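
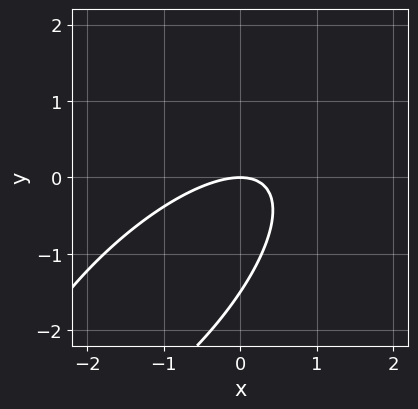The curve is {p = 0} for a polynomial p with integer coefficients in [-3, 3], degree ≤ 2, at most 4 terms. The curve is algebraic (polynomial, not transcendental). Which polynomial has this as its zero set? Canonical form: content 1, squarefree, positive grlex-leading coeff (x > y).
2*x^2 - 3*x*y + 2*y^2 + 3*y

The degree is 2 — no degree-1 curve has this shape.
Checking where it meets the axes: it crosses the y-axis at the gridline y = 0; it meets the x-axis at x = 0 (among the integer gridlines).
Fitting integer coefficients to these (and the overall shape) gives p.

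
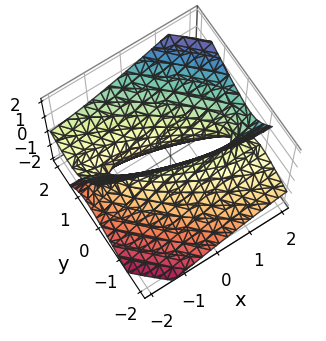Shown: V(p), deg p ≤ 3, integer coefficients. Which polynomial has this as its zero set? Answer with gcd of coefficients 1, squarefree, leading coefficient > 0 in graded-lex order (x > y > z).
x^2 + 3*x*y + 3*y^2 - 3*y*z - 2*z^2 - 1

First, deg p = 2. A generic line meets the surface in up to 2 points.
Then, from the axis intercepts and sections: the x-axis gridline crossings are at x ∈ {-1, 1}; no z-intercept at any integer in the box.
Finally, these observations pin down the coefficients.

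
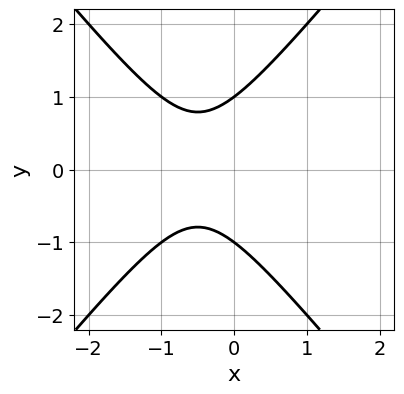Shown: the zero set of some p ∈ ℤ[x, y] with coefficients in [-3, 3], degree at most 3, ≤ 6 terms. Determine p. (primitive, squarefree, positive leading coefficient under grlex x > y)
(a) deg p = 2. A generic line meets the curve in up to 2 points.
(b) Symmetries: the y ↦ −y reflection is a symmetry, so y appears only in even powers.
(c) Checking where it meets the axes: no x-intercept at any integer in the box; among the integer gridlines, it crosses the y-axis at y ∈ {-1, 1}.
(d) Fitting integer coefficients to these (and the overall shape) gives p.

3*x^2 - 2*y^2 + 3*x + 2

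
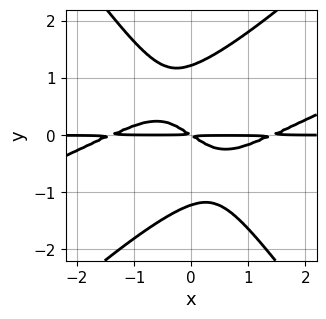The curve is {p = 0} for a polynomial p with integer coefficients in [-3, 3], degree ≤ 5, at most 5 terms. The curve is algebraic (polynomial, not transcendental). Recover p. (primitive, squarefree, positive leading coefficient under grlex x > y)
(a) Degree: a generic line meets the curve in up to 4 points, so deg p = 4.
(b) Checking where it meets the axes: the visible x-axis segment lies entirely on the curve.
(c) Fitting integer coefficients to these (and the overall shape) gives p.

x^3*y - 3*x^2*y^2 + 2*y^4 - 2*x*y - 3*y^2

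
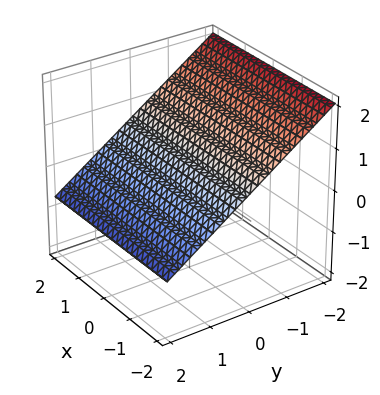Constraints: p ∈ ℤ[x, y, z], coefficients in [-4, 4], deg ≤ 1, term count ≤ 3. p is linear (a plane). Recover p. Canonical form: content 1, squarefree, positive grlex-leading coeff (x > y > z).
The degree is 1 — every cross-section is a straight line — this is a plane.
Checking where it meets the axes: it crosses the y-axis at the gridline y = 1; no x-intercept at any integer in the box.
These observations pin down the coefficients.

2*y + 3*z - 2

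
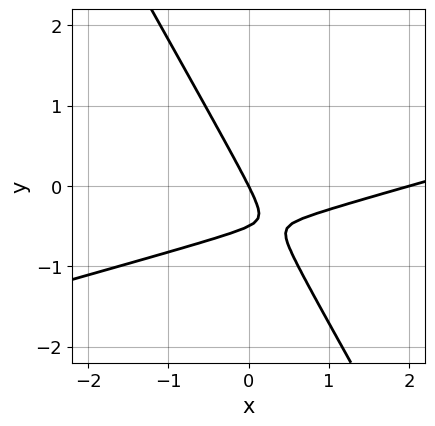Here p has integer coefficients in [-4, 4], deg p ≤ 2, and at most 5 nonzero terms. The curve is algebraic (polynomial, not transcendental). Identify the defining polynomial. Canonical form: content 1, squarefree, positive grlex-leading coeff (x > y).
(a) deg p = 2. The shape is more complex than any degree-1 curve.
(b) From the axis intercepts and sections: the x-axis gridline crossings are at x ∈ {0, 2}; one y-axis crossing is at y = 0.
(c) These observations pin down the coefficients.

x^2 - 3*x*y - 2*y^2 - 2*x - y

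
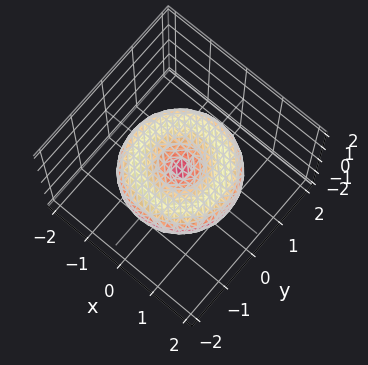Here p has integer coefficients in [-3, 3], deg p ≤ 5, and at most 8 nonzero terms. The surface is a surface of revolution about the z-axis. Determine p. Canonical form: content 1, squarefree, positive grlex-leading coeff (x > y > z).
x^4 + 2*x^2*y^2 + y^4 - 2*x^2 - 2*y^2 + 3*z^2

1. Degree: the shape is more complex than any degree-3 surface, so deg p = 4.
2. Symmetry: every cross-section ⟂ z is a circle, so x, y appear only via x² + y².
3. Against the integer gridlines: a circular section at z = 0 has radius between 1 and 2; it meets the y-axis at y = 0 (among the integer gridlines); it crosses the x-axis at the gridline x = 0.
4. Solving for integer coefficients yields p as stated.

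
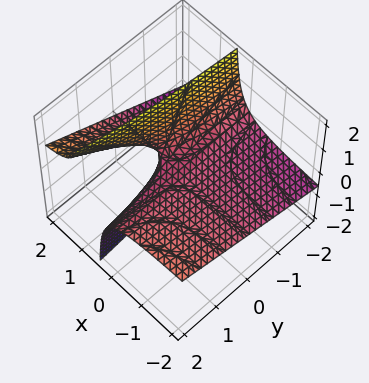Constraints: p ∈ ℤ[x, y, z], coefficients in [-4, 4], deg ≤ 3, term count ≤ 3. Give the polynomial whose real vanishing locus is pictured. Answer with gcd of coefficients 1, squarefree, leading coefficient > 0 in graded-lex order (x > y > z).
(a) Degree: no degree-1 surface has this shape, so deg p = 2.
(b) Reading off the gridlines: every point of the x-axis in the box is on the surface; it crosses the z-axis at the gridline z = 0; every point of the y-axis in the box is on the surface.
(c) Assembling these constraints gives the stated polynomial.

x*y - 3*x*z + 2*z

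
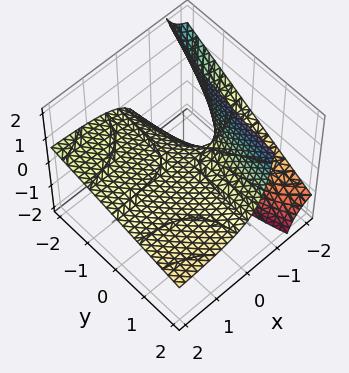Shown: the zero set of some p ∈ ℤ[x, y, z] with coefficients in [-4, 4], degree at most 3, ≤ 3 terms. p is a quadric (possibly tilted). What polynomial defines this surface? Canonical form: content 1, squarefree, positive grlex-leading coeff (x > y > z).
deg p = 2.
From the visible intercepts: every point of the y-axis in the box is on the surface; one z-axis crossing is at z = 0.
Solving for integer coefficients yields p as stated.

x*y + 3*x*z + 3*z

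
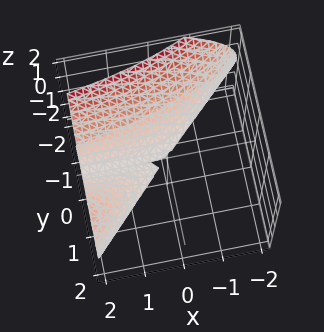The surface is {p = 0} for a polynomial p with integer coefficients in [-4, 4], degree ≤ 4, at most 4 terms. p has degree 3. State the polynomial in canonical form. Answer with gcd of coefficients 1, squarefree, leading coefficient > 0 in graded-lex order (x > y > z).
2*x*y^2 - 2*y^3 - 3*z^2

The degree is 3 — no degree-2 surface has this shape.
Observable constraints: every point of the x-axis in the box is on the surface; it crosses the z-axis at the gridline z = 0; it meets the y-axis at y = 0 (among the integer gridlines).
Putting this together gives p.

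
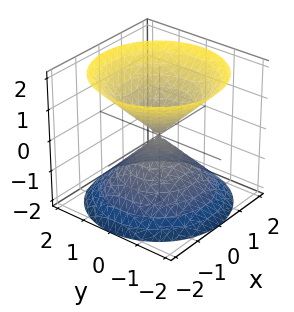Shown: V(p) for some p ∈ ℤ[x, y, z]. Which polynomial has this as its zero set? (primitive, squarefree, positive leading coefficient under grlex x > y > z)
First, there are 2 components. Treating them together as one polynomial.
Next, the degree is 2 — two nappes meeting at a single point; a quadric.
Next, symmetries: the surface is invariant under rotation about z: p = q(x² + y², z); it's symmetric under z → −z, forcing even powers of z.
Then, against the integer gridlines: it crosses the x-axis at the gridline x = 0; a circular section at z = -1 has radius exactly 1; it crosses the z-axis at the gridline z = 0.
Finally, together with the visible shape, these determine p as stated.

x^2 + y^2 - z^2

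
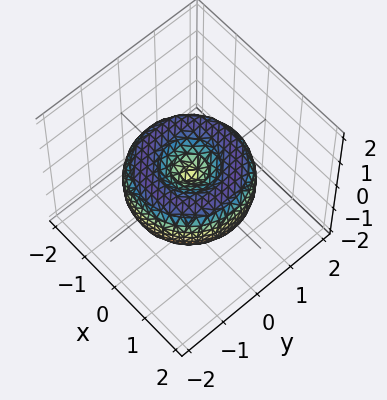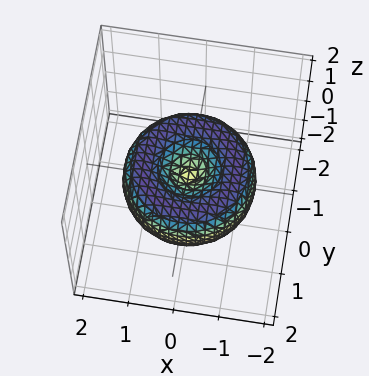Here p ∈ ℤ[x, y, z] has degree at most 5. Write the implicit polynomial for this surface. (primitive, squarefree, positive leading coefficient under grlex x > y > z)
x^4 + 2*x^2*y^2 + y^4 - 2*x^2 - 2*y^2 + 2*z^2

deg p = 4.
By symmetry, the z-axis is an axis of rotation, so x and y enter only as x² + y².
Observable constraints: it meets the x-axis at x = 0 (among the integer gridlines); it meets the y-axis at y = 0 (among the integer gridlines); a circular section at z = 0 has radius between 1 and 2; it crosses the z-axis at the gridline z = 0.
Solving for integer coefficients yields p as stated.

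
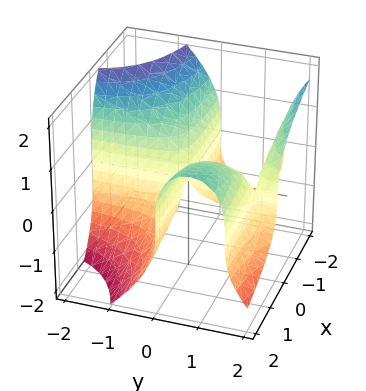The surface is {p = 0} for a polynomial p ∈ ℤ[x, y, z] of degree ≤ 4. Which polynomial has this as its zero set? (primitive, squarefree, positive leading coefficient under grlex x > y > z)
2*x*y^2 + z^3 - 3*x*y

(a) The degree is 3 — a generic line meets the surface in up to 3 points.
(b) Checking where it meets the axes: one z-axis crossing is at z = 0; the visible x-axis segment lies entirely on the surface; the visible y-axis segment lies entirely on the surface.
(c) Matching integer coefficients to the picture gives p.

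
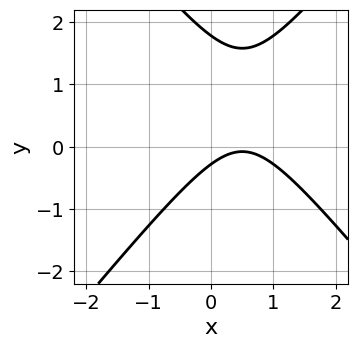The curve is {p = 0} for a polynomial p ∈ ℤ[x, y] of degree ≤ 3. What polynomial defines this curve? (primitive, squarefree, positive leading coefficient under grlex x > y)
3*x^2 - 2*y^2 - 3*x + 3*y + 1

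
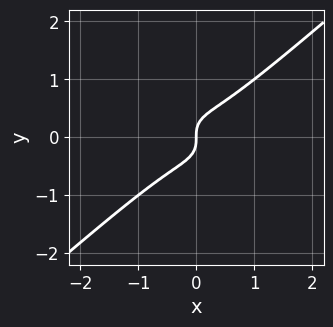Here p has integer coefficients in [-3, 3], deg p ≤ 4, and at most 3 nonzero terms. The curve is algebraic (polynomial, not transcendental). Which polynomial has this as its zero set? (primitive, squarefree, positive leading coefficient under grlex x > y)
2*x^3 - 3*y^3 + x

(a) Degree: a generic line meets the curve in up to 3 points, so deg p = 3.
(b) Against the integer gridlines: it crosses the x-axis at the gridline x = 0; it meets the y-axis at y = 0 (among the integer gridlines).
(c) These observations pin down the coefficients.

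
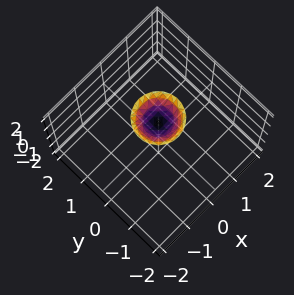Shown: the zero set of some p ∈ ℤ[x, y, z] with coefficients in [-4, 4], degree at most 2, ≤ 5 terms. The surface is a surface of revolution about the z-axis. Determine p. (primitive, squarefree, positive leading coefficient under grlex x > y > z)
2*x^2 + 2*y^2 - 2*z + 3

1. Degree: the shape is more complex than any degree-1 surface, so deg p = 2.
2. Symmetries: the surface is invariant under rotation about z: p = q(x² + y², z).
3. Reading off the gridlines: the surface avoids every integer x-axis point in the box; a circular section at z = 2 has radius between 0 and 1; it misses every integer gridline on the y-axis.
4. Together with the visible shape, these determine p as stated.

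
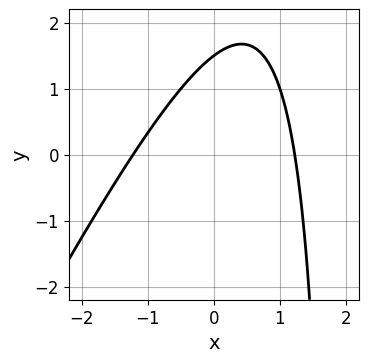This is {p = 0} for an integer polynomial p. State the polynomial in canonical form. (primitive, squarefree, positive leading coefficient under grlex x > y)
(a) Degree: a generic line meets the curve in up to 2 points, so deg p = 2.
(b) The integer polynomial consistent with all of this is the stated p.

2*x^2 - x*y + 2*y - 3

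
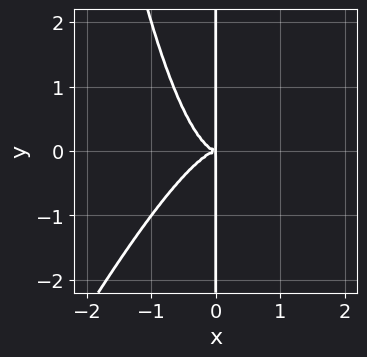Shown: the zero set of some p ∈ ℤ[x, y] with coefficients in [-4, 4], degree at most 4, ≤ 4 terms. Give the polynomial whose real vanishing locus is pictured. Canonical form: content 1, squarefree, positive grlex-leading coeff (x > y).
2*x^4 - x^3*y + x*y^2

First, the degree is 4 — a generic line meets the curve in up to 4 points.
Then, against the integer gridlines: the visible y-axis segment lies entirely on the curve.
Finally, putting this together gives p.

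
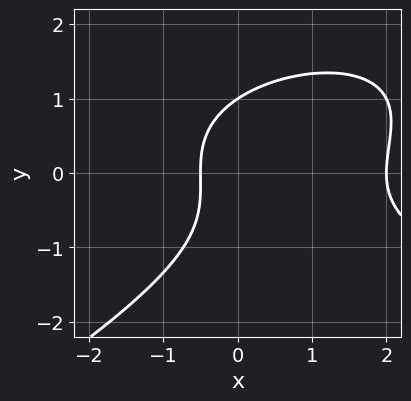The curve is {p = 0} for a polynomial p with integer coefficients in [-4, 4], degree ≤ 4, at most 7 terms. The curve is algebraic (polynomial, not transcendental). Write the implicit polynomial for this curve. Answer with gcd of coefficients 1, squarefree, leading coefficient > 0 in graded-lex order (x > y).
First, degree: the shape is more complex than any degree-2 curve, so deg p = 3.
Next, reading off the gridlines: one y-axis crossing is at y = 1; one x-axis crossing is at x = 2.
Finally, solving for integer coefficients yields p as stated.

x*y^2 - 2*y^3 - 2*x^2 + 3*x + 2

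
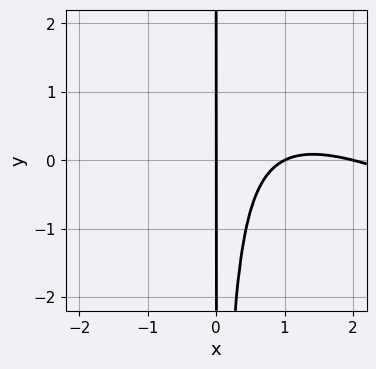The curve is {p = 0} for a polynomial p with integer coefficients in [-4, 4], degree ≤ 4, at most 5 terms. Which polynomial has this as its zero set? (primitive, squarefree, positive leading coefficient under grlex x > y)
x^3 + 2*x^2*y - 3*x^2 + 2*x

(a) Degree: no degree-2 curve has this shape, so deg p = 3.
(b) From the axis intercepts and sections: the x-axis gridline crossings are at x ∈ {0, 1, 2}; every point of the y-axis in the box is on the curve.
(c) Matching integer coefficients to the picture gives p.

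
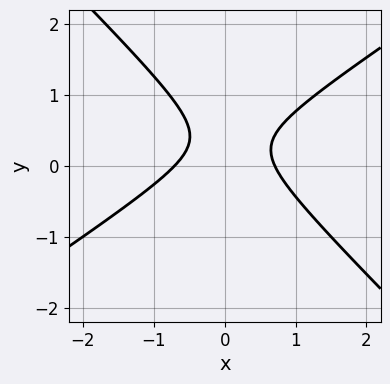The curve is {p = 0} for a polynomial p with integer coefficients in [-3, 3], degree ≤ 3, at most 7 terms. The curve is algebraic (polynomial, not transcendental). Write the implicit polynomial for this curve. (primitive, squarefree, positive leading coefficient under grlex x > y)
2*x^2 - x*y - 3*y^2 + 2*y - 1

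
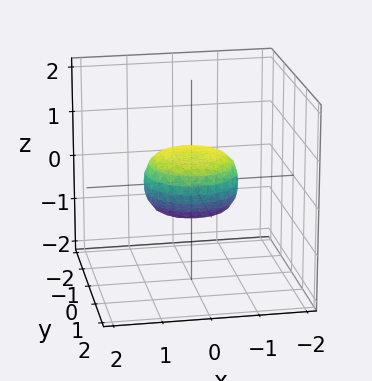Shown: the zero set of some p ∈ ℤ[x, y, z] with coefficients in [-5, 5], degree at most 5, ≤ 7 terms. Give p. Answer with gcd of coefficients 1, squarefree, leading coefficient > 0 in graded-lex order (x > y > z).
1. Degree: no degree-3 surface has this shape, so deg p = 4.
2. Symmetries: rotational symmetry about the z-axis ⇒ p depends on x, y only through x² + y².
3. Observable constraints: a circular section at z = 0 has radius exactly 1; the x-axis gridline crossings are at x ∈ {-1, 1}; the y-axis gridline crossings are at y ∈ {-1, 1}.
4. Fitting integer coefficients to these (and the overall shape) gives p.

2*x^4 + 4*x^2*y^2 + 2*y^4 - x^2 - y^2 + 3*z^2 - 1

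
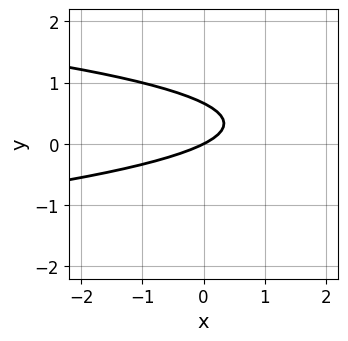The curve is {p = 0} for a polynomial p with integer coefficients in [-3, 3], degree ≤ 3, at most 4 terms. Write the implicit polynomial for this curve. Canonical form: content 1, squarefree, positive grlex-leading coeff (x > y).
Degree: no degree-1 curve has this shape, so deg p = 2.
Observable constraints: one y-axis crossing is at y = 0; it crosses the x-axis at the gridline x = 0.
The integer polynomial consistent with all of this is the stated p.

3*y^2 + x - 2*y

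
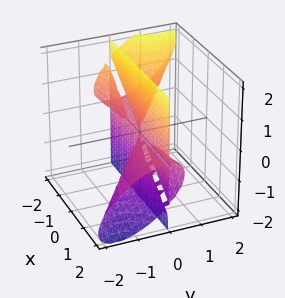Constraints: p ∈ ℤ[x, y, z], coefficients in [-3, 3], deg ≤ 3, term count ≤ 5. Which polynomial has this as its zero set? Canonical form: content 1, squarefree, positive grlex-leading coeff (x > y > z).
2*x*y*z + 2*y^3 - 3*y^2*z + 3*y*z^2

The picture has 2 separate pieces. Treating them together as one polynomial.
Degree: no degree-2 surface has this shape, so deg p = 3.
From the axis intercepts and sections: every point of the z-axis in the box is on the surface; every point of the x-axis in the box is on the surface.
Assembling these constraints gives the stated polynomial.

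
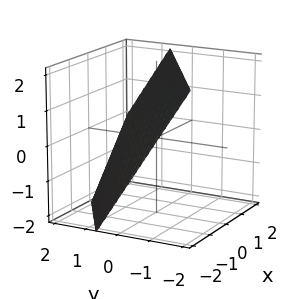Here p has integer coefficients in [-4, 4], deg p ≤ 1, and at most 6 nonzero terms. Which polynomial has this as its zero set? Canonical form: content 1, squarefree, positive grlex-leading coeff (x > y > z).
deg p = 1. The surface is flat (a plane).
From the axis intercepts and sections: it meets the z-axis at z = 1 (among the integer gridlines); one x-axis crossing is at x = -1.
The integer polynomial consistent with all of this is the stated p.

2*x - 3*y - 2*z + 2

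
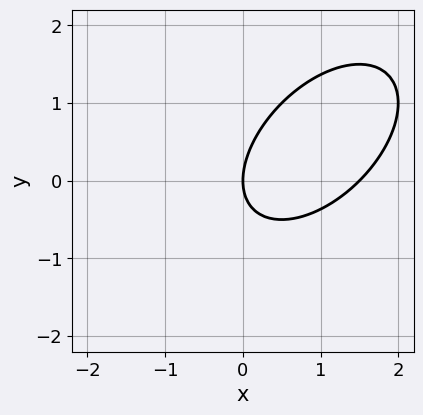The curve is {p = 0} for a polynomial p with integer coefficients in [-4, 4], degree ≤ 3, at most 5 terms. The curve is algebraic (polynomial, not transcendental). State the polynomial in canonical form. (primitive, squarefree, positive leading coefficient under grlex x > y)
Degree: the shape is more complex than any degree-1 curve, so deg p = 2.
Reading off the gridlines: one x-axis crossing is at x = 0; it crosses the y-axis at the gridline y = 0.
Assembling these constraints gives the stated polynomial.

2*x^2 - 2*x*y + 2*y^2 - 3*x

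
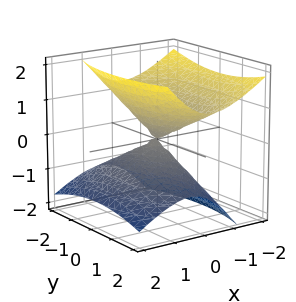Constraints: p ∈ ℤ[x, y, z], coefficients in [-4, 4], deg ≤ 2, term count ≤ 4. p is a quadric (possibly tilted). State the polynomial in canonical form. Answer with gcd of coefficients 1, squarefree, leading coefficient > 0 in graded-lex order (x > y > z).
I count 2 distinct pieces.
Degree: a generic line meets the surface in up to 2 points, so deg p = 2.
Checking where it meets the axes: one z-axis crossing is at z = 0; it meets the x-axis at x = 0 (among the integer gridlines); it crosses the y-axis at the gridline y = 0.
The integer polynomial consistent with all of this is the stated p.

3*x^2 + 2*x*z + y^2 - 3*z^2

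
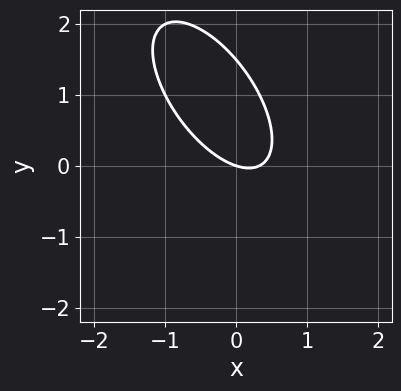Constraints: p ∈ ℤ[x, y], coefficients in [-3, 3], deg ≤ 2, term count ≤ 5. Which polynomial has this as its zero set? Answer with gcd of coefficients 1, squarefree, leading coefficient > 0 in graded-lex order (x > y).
3*x^2 + 3*x*y + 2*y^2 - x - 3*y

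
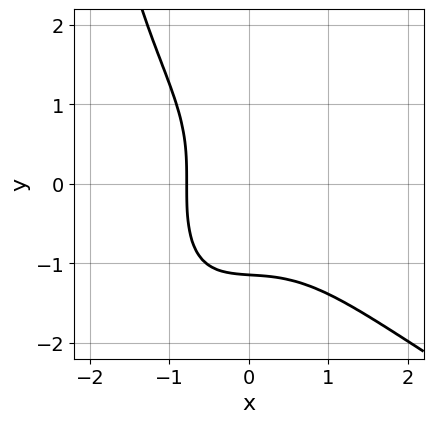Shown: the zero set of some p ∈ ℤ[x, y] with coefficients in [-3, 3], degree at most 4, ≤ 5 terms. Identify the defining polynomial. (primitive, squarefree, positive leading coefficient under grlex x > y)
First, the degree is 4 — no degree-3 curve has this shape.
Finally, solving for integer coefficients yields p as stated.

x*y^3 + 3*x^3 + 2*y^3 + 2*x + 3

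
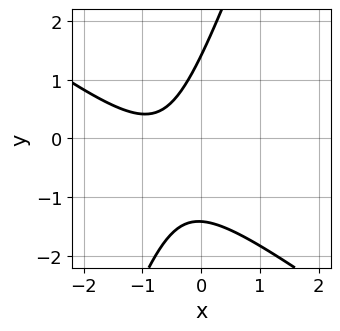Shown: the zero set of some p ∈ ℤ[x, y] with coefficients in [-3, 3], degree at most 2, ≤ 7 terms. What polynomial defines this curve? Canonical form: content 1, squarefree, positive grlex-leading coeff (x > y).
2*x^2 + 2*x*y - y^2 + 3*x + 2

First, deg p = 2.
Then, against the integer gridlines: no x-intercept at any integer in the box.
Finally, the integer polynomial consistent with all of this is the stated p.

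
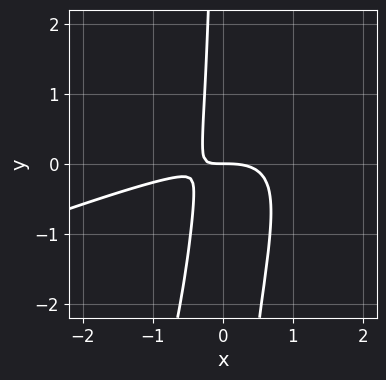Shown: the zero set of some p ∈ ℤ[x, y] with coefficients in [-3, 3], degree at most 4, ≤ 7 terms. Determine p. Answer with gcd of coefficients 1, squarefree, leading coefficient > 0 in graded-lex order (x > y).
x^3 - 3*x^2*y + x*y^2 + 2*x*y + y

deg p = 3. A generic line meets the curve in up to 3 points.
Against the integer gridlines: one x-axis crossing is at x = 0; it meets the y-axis at y = 0 (among the integer gridlines).
Putting this together gives p.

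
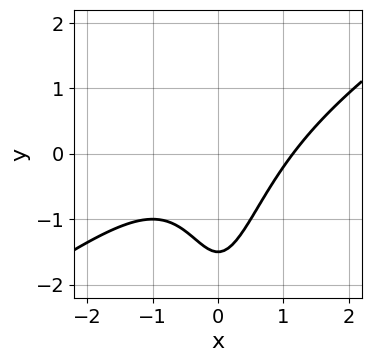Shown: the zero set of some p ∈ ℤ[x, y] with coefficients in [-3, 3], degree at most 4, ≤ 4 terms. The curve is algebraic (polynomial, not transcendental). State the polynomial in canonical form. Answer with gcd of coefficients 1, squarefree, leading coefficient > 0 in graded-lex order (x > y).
(a) Degree: the shape is more complex than any degree-2 curve, so deg p = 3.
(b) Putting this together gives p.

2*x^3 - 3*x^2*y - 2*y - 3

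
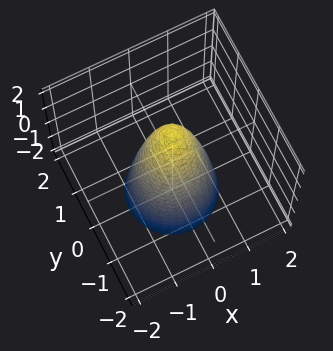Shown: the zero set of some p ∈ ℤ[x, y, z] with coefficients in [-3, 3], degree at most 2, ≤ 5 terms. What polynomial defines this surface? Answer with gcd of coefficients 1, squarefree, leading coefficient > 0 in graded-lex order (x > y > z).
3*x^2 + 3*y^2 + z - 2

(a) deg p = 2. The shape is more complex than any degree-1 surface.
(b) Symmetries: the surface is invariant under rotation about z: p = q(x² + y², z).
(c) Against the integer gridlines: a circular section at z = -1 has radius exactly 1; it crosses the z-axis at the gridline z = 2.
(d) These observations pin down the coefficients.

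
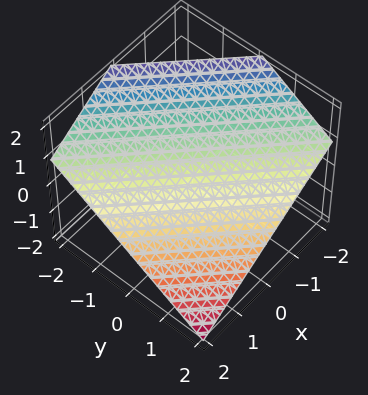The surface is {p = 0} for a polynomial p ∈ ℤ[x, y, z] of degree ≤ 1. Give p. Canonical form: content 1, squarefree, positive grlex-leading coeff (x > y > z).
2*x + 2*y + 3*z - 2

(a) The degree is 1 — the surface is flat (a plane).
(b) Observable constraints: it meets the y-axis at y = 1 (among the integer gridlines); it meets the x-axis at x = 1 (among the integer gridlines).
(c) Together with the visible shape, these determine p as stated.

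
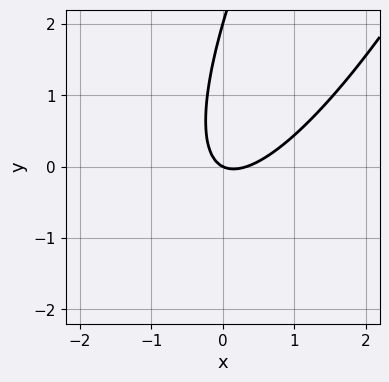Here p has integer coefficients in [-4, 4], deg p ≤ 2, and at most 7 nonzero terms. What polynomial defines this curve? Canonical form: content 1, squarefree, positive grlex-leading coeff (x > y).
3*x^2 - 3*x*y + y^2 - x - 2*y

First, deg p = 2. No degree-1 curve has this shape.
Then, checking where it meets the axes: it crosses the x-axis at the gridline x = 0; the y-axis gridline crossings are at y ∈ {0, 2}.
Finally, putting this together gives p.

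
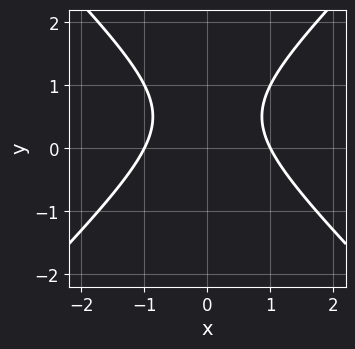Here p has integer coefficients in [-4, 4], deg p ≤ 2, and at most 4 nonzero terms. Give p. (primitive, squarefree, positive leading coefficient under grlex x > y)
1. Degree: the shape is more complex than any degree-1 curve, so deg p = 2.
2. Symmetries: mirror symmetry x ↦ −x ⇒ only even powers of x.
3. Checking where it meets the axes: it misses every integer gridline on the y-axis; the x-axis gridline crossings are at x ∈ {-1, 1}.
4. Putting this together gives p.

x^2 - y^2 + y - 1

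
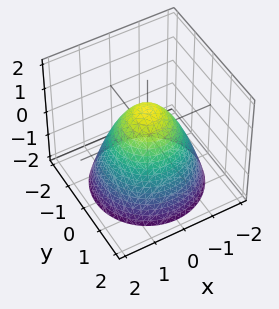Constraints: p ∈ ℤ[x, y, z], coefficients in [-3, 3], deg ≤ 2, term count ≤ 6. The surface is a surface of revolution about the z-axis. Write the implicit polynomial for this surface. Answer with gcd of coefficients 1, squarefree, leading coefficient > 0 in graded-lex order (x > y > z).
(a) Degree: no degree-1 surface has this shape, so deg p = 2.
(b) Symmetries: rotational symmetry about the z-axis ⇒ p depends on x, y only through x² + y².
(c) Checking where it meets the axes: one z-axis crossing is at z = 1; a circular section at z = -2 has radius between 1 and 2; among the integer gridlines, it crosses the y-axis at y ∈ {-1, 1}; the x-axis gridline crossings are at x ∈ {-1, 1}.
(d) Together with the visible shape, these determine p as stated.

x^2 + y^2 + z - 1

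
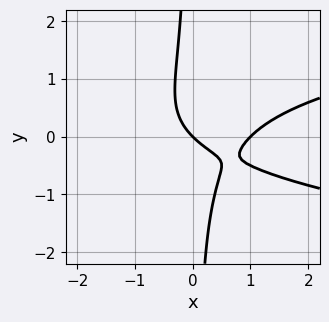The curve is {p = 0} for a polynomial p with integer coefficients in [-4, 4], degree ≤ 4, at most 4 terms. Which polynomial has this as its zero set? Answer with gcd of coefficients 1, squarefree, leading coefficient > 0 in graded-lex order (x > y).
1. The degree is 3 — a generic line meets the curve in up to 3 points.
2. Checking where it meets the axes: among the integer gridlines, it crosses the x-axis at x ∈ {0, 1}; it crosses the y-axis at the gridline y = 0.
3. Assembling these constraints gives the stated polynomial.

2*x*y^2 - x^2 + x + y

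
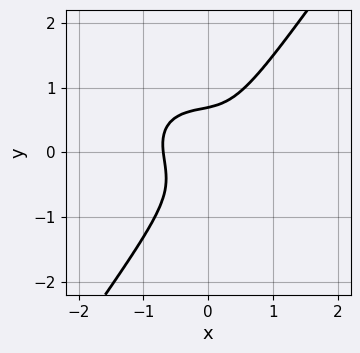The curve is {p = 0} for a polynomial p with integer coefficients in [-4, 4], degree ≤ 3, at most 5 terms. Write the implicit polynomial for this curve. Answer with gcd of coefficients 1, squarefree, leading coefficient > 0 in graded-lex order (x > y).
3*x^3 + x^2*y + 2*x*y^2 - 3*y^3 + 1

The degree is 3 — the shape is more complex than any degree-2 curve.
Matching integer coefficients to the picture gives p.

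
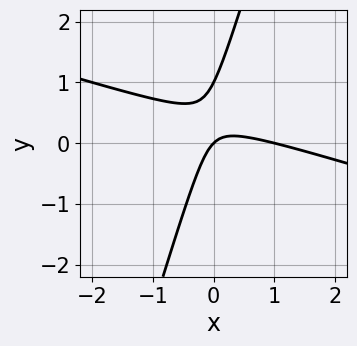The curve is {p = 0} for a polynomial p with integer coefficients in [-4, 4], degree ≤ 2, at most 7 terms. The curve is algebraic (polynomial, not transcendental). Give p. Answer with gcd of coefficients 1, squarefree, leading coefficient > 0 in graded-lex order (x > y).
1. The degree is 2 — a generic line meets the curve in up to 2 points.
2. From the axis intercepts and sections: the y-axis gridline crossings are at y ∈ {0, 1}; the x-axis gridline crossings are at x ∈ {0, 1}.
3. These observations pin down the coefficients.

x^2 + 3*x*y - y^2 - x + y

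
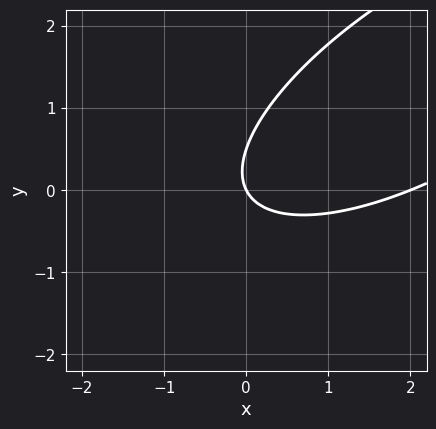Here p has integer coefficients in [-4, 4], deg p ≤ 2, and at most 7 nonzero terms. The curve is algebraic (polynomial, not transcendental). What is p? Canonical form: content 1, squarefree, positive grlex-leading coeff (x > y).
x^2 - 2*x*y + 2*y^2 - 2*x - y

First, deg p = 2.
Then, checking where it meets the axes: one y-axis crossing is at y = 0; the x-axis gridline crossings are at x ∈ {0, 2}.
Finally, the integer polynomial consistent with all of this is the stated p.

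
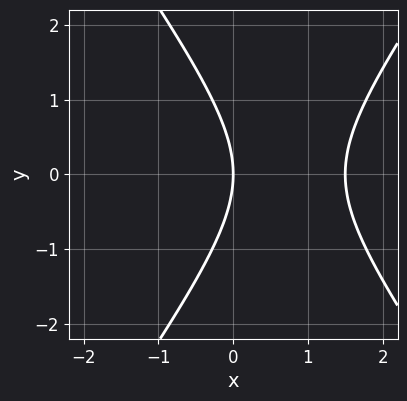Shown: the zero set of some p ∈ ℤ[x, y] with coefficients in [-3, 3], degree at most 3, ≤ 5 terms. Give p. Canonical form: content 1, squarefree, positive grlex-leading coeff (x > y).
2*x^2 - y^2 - 3*x

(a) Degree: the shape is more complex than any degree-1 curve, so deg p = 2.
(b) Symmetries: mirror symmetry y ↦ −y ⇒ only even powers of y.
(c) Observable constraints: it meets the x-axis at x = 0 (among the integer gridlines); it meets the y-axis at y = 0 (among the integer gridlines).
(d) Putting this together gives p.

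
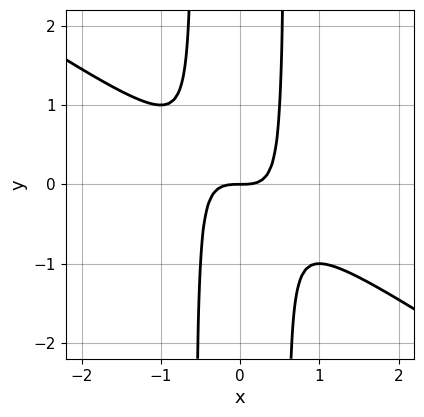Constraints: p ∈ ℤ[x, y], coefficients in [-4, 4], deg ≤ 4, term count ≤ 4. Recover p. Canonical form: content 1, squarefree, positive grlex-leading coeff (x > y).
Degree: a generic line meets the curve in up to 3 points, so deg p = 3.
From the visible intercepts: one x-axis crossing is at x = 0; one y-axis crossing is at y = 0.
Matching integer coefficients to the picture gives p.

2*x^3 + 3*x^2*y - y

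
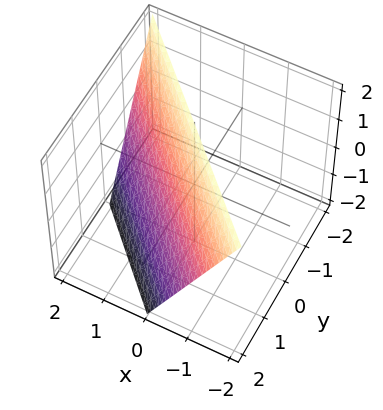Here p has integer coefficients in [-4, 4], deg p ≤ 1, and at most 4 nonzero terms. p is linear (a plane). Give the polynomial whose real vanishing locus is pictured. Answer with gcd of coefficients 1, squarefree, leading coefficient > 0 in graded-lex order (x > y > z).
2*x + 2*y + z - 2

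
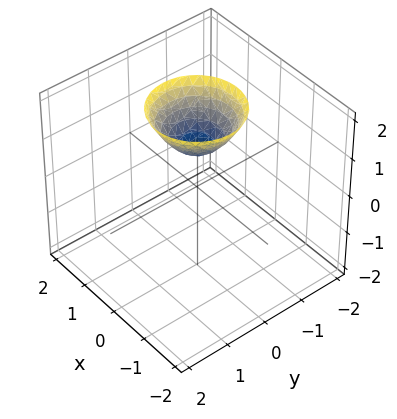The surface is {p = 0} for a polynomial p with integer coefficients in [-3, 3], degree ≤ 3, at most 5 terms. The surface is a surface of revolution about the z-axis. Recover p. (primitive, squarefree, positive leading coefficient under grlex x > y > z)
Degree: a generic line meets the surface in up to 2 points, so deg p = 2.
By symmetry, every cross-section ⟂ z is a circle, so x, y appear only via x² + y².
Reading off the gridlines: a circular section at z = 2 has radius exactly 1; no x-intercept at any integer in the box; it meets the z-axis at z = 1 (among the integer gridlines); no y-intercept at any integer in the box.
The integer polynomial consistent with all of this is the stated p.

x^2 + y^2 - z + 1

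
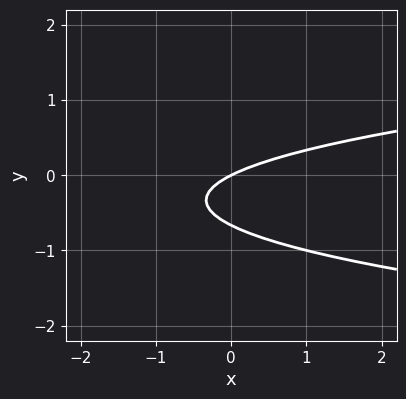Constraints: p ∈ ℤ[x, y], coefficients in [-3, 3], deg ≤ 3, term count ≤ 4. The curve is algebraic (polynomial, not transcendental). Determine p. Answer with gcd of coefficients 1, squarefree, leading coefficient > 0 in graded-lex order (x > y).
3*y^2 - x + 2*y

(a) deg p = 2. No degree-1 curve has this shape.
(b) From the axis intercepts and sections: it crosses the x-axis at the gridline x = 0; one y-axis crossing is at y = 0.
(c) These observations pin down the coefficients.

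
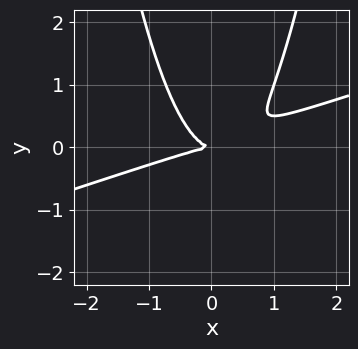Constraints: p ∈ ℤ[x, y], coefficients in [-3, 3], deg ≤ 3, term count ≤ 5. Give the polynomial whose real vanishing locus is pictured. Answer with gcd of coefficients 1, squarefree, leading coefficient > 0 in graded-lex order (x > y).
1. deg p = 3.
2. From the visible intercepts: one y-axis crossing is at y = 0; it crosses the x-axis at the gridline x = 0.
3. These observations pin down the coefficients.

x^3 - 3*x^2*y + 2*y^2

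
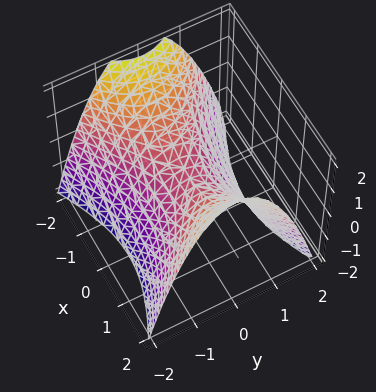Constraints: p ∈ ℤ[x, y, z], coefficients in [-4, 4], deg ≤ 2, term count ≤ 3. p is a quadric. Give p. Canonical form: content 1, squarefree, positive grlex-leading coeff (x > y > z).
x^2 - 2*y^2 - 2*z

First, degree: a hyperbolic paraboloid; a quadric, so deg p = 2.
Then, symmetries: it's symmetric under x → −x, forcing even powers of x; the y ↦ −y reflection is a symmetry, so y appears only in even powers.
Next, from the axis intercepts and sections: it crosses the x-axis at the gridline x = 0; it crosses the z-axis at the gridline z = 0; one y-axis crossing is at y = 0.
Finally, fitting integer coefficients to these (and the overall shape) gives p.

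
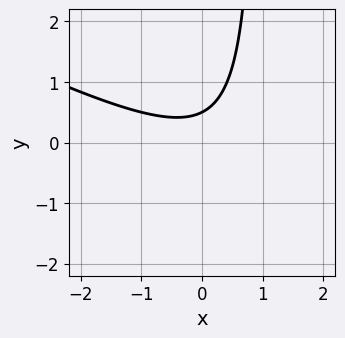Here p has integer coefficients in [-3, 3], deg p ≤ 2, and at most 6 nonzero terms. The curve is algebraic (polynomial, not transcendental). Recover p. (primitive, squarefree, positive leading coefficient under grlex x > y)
First, deg p = 2.
Next, reading off the gridlines: no x-intercept at any integer in the box.
Finally, assembling these constraints gives the stated polynomial.

x^2 + 2*x*y - 2*y + 1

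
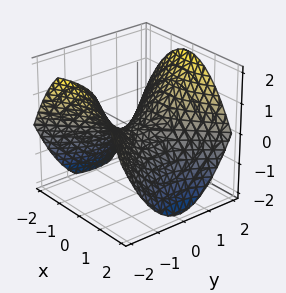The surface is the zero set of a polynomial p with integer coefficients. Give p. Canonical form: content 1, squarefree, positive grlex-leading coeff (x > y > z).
1. The degree is 2 — a hyperbolic paraboloid; a quadric.
2. Symmetries: the y ↦ −y reflection is a symmetry, so y appears only in even powers; mirror symmetry x ↦ −x ⇒ only even powers of x.
3. Reading off the gridlines: it meets the y-axis at y = 0 (among the integer gridlines); it meets the z-axis at z = 0 (among the integer gridlines); one x-axis crossing is at x = 0.
4. Fitting integer coefficients to these (and the overall shape) gives p.

x^2 - y^2 + 2*z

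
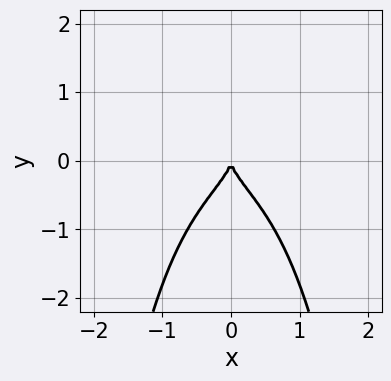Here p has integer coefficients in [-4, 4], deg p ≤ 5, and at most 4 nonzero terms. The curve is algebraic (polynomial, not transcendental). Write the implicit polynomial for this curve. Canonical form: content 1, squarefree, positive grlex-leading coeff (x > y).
1. The degree is 4 — the shape is more complex than any degree-3 curve.
2. Symmetries: it's symmetric under x → −x, forcing even powers of x.
3. Observable constraints: one x-axis crossing is at x = 0; it meets the y-axis at y = 0 (among the integer gridlines).
4. Matching integer coefficients to the picture gives p.

3*x^2*y^2 + 2*y^3 + 2*x^2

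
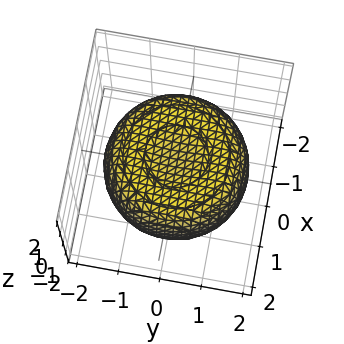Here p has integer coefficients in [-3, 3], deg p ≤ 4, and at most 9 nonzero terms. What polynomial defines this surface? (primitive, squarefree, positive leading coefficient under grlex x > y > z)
x^4 + 2*x^2*y^2 + y^4 - 2*x^2 - 2*y^2 + 3*z^2 - 2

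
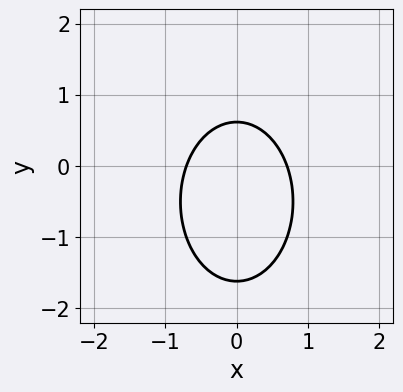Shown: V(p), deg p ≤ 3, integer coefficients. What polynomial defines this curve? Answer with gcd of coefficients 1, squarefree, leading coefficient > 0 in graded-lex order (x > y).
2*x^2 + y^2 + y - 1

(a) deg p = 2. The shape is more complex than any degree-1 curve.
(b) Symmetries: mirror symmetry x ↦ −x ⇒ only even powers of x.
(c) Assembling these constraints gives the stated polynomial.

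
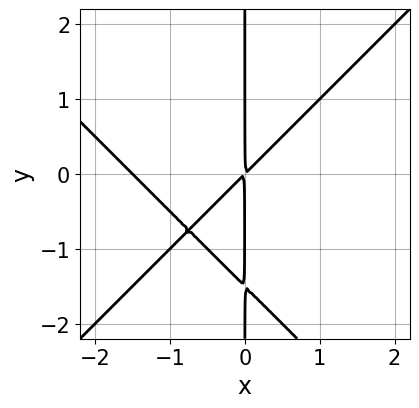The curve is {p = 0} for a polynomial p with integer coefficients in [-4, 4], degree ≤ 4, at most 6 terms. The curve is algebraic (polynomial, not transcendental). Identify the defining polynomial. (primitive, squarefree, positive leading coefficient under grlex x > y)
2*x^3 - 2*x*y^2 + 3*x^2 - 3*x*y

1. deg p = 3. No degree-2 curve has this shape.
2. Reading off the gridlines: the visible y-axis segment lies entirely on the curve.
3. Together with the visible shape, these determine p as stated.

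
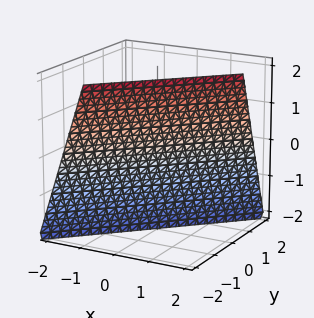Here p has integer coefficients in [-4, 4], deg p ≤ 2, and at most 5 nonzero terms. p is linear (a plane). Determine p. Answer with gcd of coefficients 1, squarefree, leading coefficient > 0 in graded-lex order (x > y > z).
3*x - 3*y - z - 2

(a) Degree: the surface is flat (a plane), so deg p = 1.
(b) Checking where it meets the axes: it crosses the z-axis at the gridline z = -2.
(c) Matching integer coefficients to the picture gives p.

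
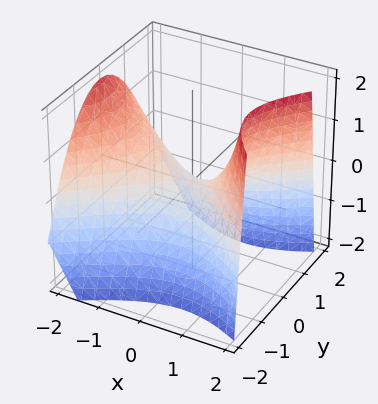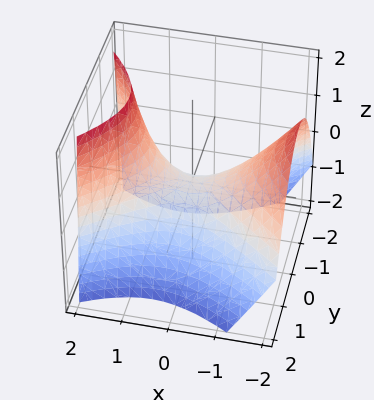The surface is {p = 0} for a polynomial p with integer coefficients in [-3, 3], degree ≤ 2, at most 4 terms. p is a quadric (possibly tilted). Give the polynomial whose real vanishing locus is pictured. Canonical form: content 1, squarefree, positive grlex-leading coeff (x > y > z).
2*x^2 + x*z - 3*y^2 - 3*z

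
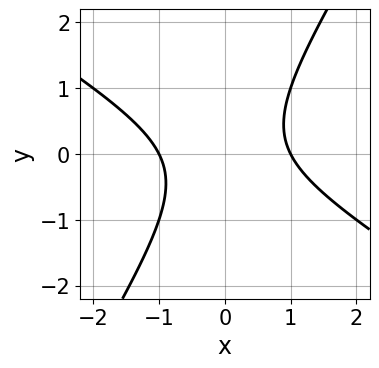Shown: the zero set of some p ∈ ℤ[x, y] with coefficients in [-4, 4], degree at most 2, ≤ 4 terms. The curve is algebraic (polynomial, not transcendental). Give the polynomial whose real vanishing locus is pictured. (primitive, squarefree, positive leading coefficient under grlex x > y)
x^2 + x*y - y^2 - 1

(a) Degree: a generic line meets the curve in up to 2 points, so deg p = 2.
(b) Against the integer gridlines: no y-intercept at any integer in the box; among the integer gridlines, it crosses the x-axis at x ∈ {-1, 1}.
(c) Fitting integer coefficients to these (and the overall shape) gives p.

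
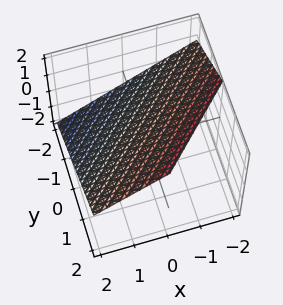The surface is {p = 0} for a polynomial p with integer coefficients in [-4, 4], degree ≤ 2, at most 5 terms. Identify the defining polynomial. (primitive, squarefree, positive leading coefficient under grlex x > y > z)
2*x - 2*y + 3*z - 2

(a) The degree is 1 — every cross-section is a straight line — this is a plane.
(b) From the axis intercepts and sections: it crosses the x-axis at the gridline x = 1; one y-axis crossing is at y = -1.
(c) Solving for integer coefficients yields p as stated.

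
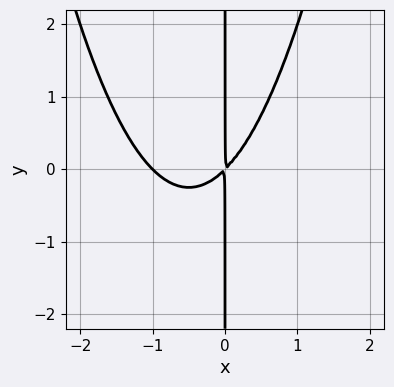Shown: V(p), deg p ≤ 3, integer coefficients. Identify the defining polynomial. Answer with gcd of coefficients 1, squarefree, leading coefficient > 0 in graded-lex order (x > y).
x^3 + x^2 - x*y

First, degree: no degree-2 curve has this shape, so deg p = 3.
Then, observable constraints: the visible y-axis segment lies entirely on the curve; it meets the x-axis at x = -1 (among the integer gridlines).
Finally, the integer polynomial consistent with all of this is the stated p.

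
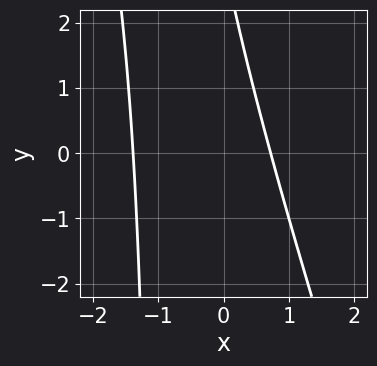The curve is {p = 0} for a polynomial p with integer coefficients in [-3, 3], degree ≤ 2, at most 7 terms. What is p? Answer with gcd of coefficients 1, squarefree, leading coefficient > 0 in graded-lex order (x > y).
1. The degree is 2 — a generic line meets the curve in up to 2 points.
2. From the axis intercepts and sections: the curve avoids every integer y-axis point in the box.
3. Solving for integer coefficients yields p as stated.

3*x^2 + x*y + 2*x + y - 3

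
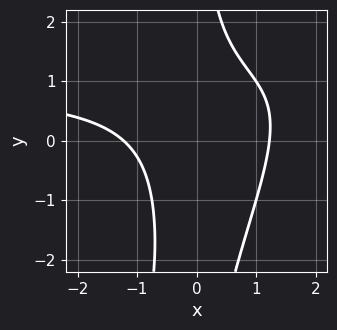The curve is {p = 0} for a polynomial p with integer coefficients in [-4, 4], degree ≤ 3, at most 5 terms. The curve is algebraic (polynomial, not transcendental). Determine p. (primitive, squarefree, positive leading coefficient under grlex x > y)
2*x^2*y - x*y^2 - 2*x^2 - 2*x*y + 3

deg p = 3.
From the visible intercepts: no y-intercept at any integer in the box.
Assembling these constraints gives the stated polynomial.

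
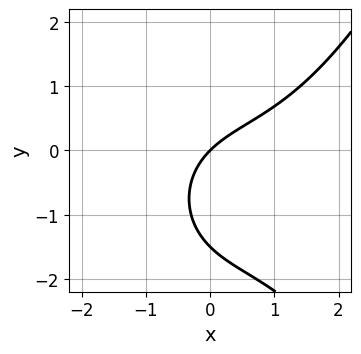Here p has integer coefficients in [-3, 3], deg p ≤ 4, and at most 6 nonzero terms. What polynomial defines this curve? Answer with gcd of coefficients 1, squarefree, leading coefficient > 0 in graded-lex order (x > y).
1. deg p = 3. A generic line meets the curve in up to 3 points.
2. Observable constraints: one y-axis crossing is at y = 0; it meets the x-axis at x = 0 (among the integer gridlines).
3. Fitting integer coefficients to these (and the overall shape) gives p.

x^3 - x^2 - 2*y^2 + 3*x - 3*y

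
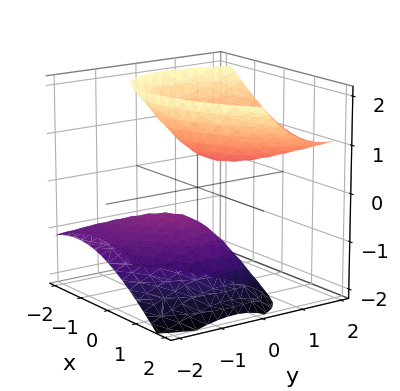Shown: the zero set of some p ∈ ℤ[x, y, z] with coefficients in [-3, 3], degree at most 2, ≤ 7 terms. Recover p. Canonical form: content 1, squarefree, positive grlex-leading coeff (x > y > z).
(a) There are 2 components. Treating them together as one polynomial.
(b) deg p = 2. The shape is more complex than any degree-1 surface.
(c) Checking where it meets the axes: no y-intercept at any integer in the box; no x-intercept at any integer in the box.
(d) These observations pin down the coefficients.

2*x^2 - 2*x*y + 2*y^2 - 3*y*z - 2*z^2 + 1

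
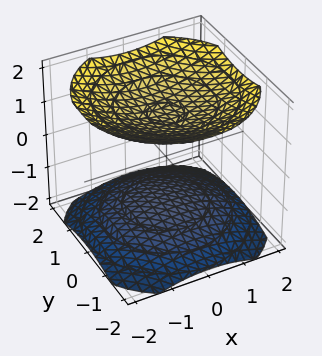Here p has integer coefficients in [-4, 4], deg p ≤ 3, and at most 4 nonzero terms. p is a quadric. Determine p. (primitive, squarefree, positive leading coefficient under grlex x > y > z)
x^2 + y^2 - 2*z^2 + 3

1. I count 2 distinct pieces. They look like related sheets of one shape, so recover p as a whole.
2. Degree: two sheets facing apart; a quadric, so deg p = 2.
3. Symmetries: the z ↦ −z reflection is a symmetry, so z appears only in even powers; the surface is invariant under rotation about z: p = q(x² + y², z).
4. Checking where it meets the axes: no y-intercept at any integer in the box; the surface avoids every integer x-axis point in the box.
5. Fitting integer coefficients to these (and the overall shape) gives p.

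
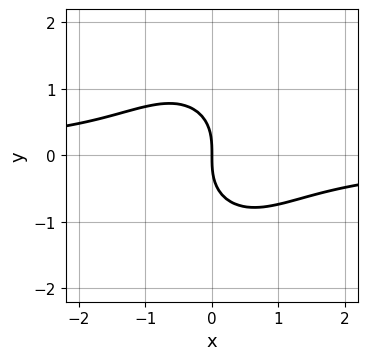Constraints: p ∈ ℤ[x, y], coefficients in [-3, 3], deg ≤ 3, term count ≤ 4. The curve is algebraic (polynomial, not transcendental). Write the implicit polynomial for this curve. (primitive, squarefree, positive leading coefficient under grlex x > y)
3*x^2*y + 2*y^3 + 3*x

The degree is 3 — the shape is more complex than any degree-2 curve.
Observable constraints: it crosses the x-axis at the gridline x = 0; it meets the y-axis at y = 0 (among the integer gridlines).
Together with the visible shape, these determine p as stated.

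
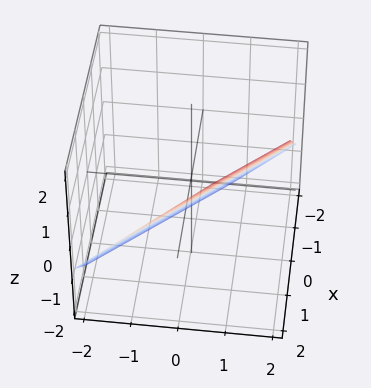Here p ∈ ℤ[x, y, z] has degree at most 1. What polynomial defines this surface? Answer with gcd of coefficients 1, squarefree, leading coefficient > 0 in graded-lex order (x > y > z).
The degree is 1 — the surface is flat (a plane).
Matching integer coefficients to the picture gives p.

3*x + 3*y - 3*z - 2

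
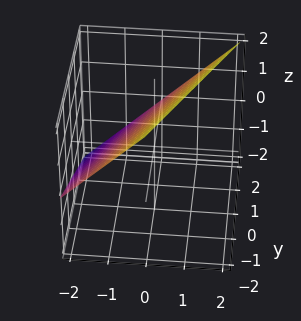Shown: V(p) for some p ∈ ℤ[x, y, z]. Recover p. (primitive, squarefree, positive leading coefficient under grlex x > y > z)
1. deg p = 1. Every cross-section is a straight line — this is a plane.
2. From the visible intercepts: it meets the y-axis at y = 2 (among the integer gridlines); it meets the z-axis at z = 1 (among the integer gridlines).
3. These observations pin down the coefficients. Check: (-1, 0, 0) on the x-axis lies on the surface, and p(-1, 0, 0) = 0. ✓

2*x - y - 2*z + 2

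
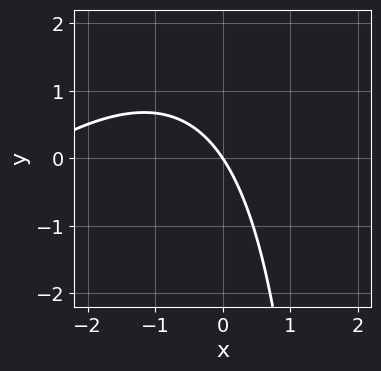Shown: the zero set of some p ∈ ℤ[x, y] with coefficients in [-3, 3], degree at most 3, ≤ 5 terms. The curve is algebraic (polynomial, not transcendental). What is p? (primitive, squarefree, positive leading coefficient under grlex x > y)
(a) Degree: the shape is more complex than any degree-1 curve, so deg p = 2.
(b) From the visible intercepts: it meets the y-axis at y = 0 (among the integer gridlines); one x-axis crossing is at x = 0.
(c) These observations pin down the coefficients.

x^2 - x*y + 3*x + 2*y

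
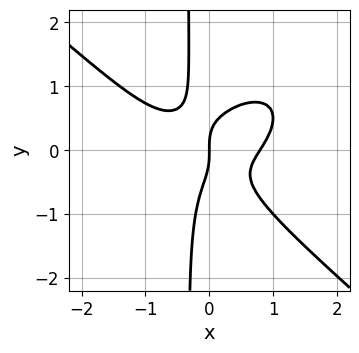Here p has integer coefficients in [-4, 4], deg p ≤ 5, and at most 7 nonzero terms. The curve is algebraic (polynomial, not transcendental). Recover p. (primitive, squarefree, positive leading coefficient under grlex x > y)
2*x^4 + 3*x*y^3 - 3*x^2*y + y^3 - x

(a) The degree is 4 — the shape is more complex than any degree-3 curve.
(b) Observable constraints: it crosses the y-axis at the gridline y = 0; one x-axis crossing is at x = 0.
(c) The integer polynomial consistent with all of this is the stated p.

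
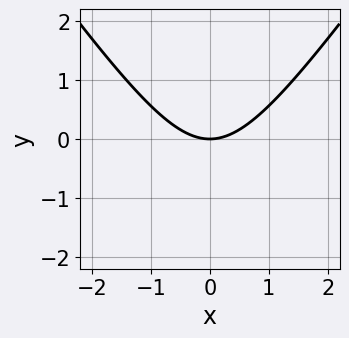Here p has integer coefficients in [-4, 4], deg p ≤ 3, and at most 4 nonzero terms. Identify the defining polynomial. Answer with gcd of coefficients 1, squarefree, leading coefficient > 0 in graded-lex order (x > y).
First, degree: a generic line meets the curve in up to 2 points, so deg p = 2.
Then, symmetries: it's symmetric under x → −x, forcing even powers of x.
Next, observable constraints: it crosses the x-axis at the gridline x = 0; one y-axis crossing is at y = 0.
Finally, matching integer coefficients to the picture gives p.

2*x^2 - y^2 - 3*y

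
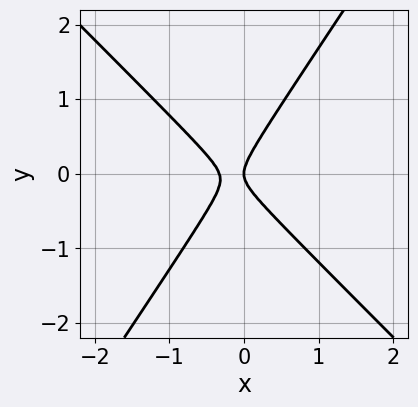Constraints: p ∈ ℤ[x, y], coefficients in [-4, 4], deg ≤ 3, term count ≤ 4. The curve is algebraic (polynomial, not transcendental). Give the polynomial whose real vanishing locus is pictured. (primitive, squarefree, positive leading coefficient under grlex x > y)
3*x^2 + x*y - 2*y^2 + x

(a) The degree is 2 — a generic line meets the curve in up to 2 points.
(b) From the axis intercepts and sections: it crosses the y-axis at the gridline y = 0; it meets the x-axis at x = 0 (among the integer gridlines).
(c) Together with the visible shape, these determine p as stated.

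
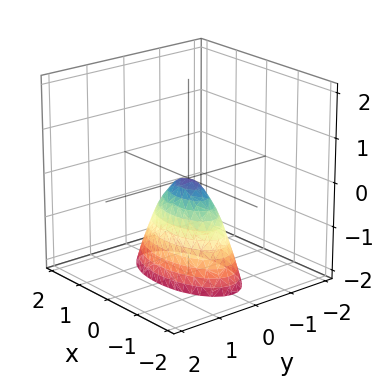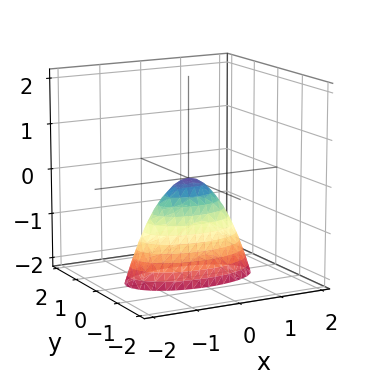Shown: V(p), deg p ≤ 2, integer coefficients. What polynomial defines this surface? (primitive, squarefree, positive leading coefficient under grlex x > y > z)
x^2 + 3*y^2 + z

First, deg p = 2.
Next, symmetries: it's symmetric under x → −x, forcing even powers of x; mirror symmetry y ↦ −y ⇒ only even powers of y.
Then, checking where it meets the axes: it meets the x-axis at x = 0 (among the integer gridlines); it meets the z-axis at z = 0 (among the integer gridlines); it meets the y-axis at y = 0 (among the integer gridlines).
Finally, together with the visible shape, these determine p as stated.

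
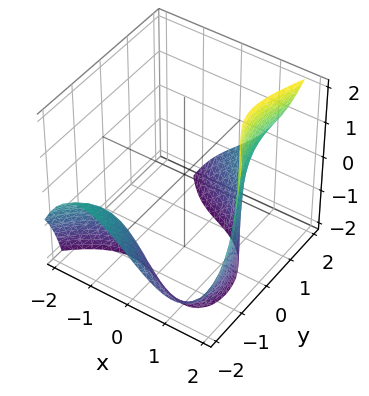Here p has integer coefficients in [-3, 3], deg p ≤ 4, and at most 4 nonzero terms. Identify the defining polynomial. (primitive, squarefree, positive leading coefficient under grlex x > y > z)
x^3 - y^2*z + 2*x*y - 3

The degree is 3 — no degree-2 surface has this shape.
Observable constraints: it misses every integer gridline on the y-axis; it misses every integer gridline on the z-axis.
Assembling these constraints gives the stated polynomial.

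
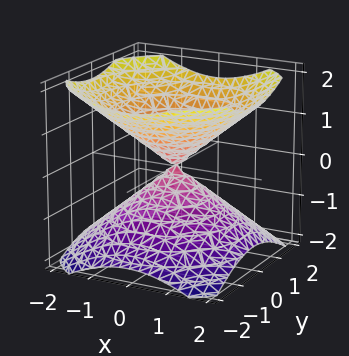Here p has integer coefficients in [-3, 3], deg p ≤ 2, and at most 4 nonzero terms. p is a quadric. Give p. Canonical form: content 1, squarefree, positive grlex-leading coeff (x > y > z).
2*x^2 + 2*y^2 - 3*z^2

(a) The picture has 2 separate pieces. Treating them together as one polynomial.
(b) The degree is 2 — two nappes meeting at a single point; a quadric.
(c) By symmetry, the surface is invariant under rotation about z: p = q(x² + y², z); it's symmetric under z → −z, forcing even powers of z.
(d) Checking where it meets the axes: one z-axis crossing is at z = 0; it meets the x-axis at x = 0 (among the integer gridlines).
(e) Solving for integer coefficients yields p as stated.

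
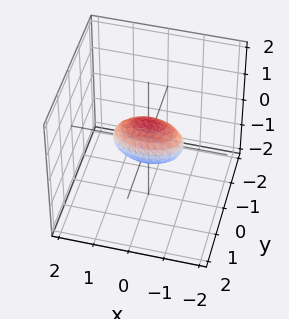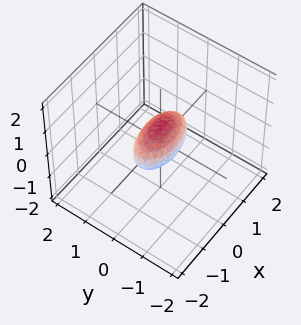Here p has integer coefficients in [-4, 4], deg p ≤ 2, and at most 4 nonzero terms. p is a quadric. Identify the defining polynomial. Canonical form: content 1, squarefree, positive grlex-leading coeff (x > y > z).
x^2 + 3*y^2 + 2*z^2 - 1

deg p = 2. A closed, bounded, convex surface; a quadric.
Symmetries: it's symmetric under y → −y, forcing even powers of y; mirror symmetry x ↦ −x ⇒ only even powers of x; mirror symmetry z ↦ −z ⇒ only even powers of z.
Against the integer gridlines: among the integer gridlines, it crosses the x-axis at x ∈ {-1, 1}.
Solving for integer coefficients yields p as stated.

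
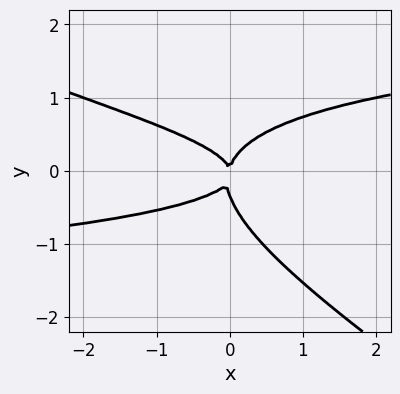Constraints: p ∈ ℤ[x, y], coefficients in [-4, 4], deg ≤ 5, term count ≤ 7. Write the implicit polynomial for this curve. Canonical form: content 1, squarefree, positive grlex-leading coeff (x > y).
2*x*y^3 + 3*y^4 - 2*x*y^2 + y^3 - x^2

Degree: the shape is more complex than any degree-3 curve, so deg p = 4.
From the visible intercepts: it meets the x-axis at x = 0 (among the integer gridlines); one y-axis crossing is at y = 0.
The integer polynomial consistent with all of this is the stated p.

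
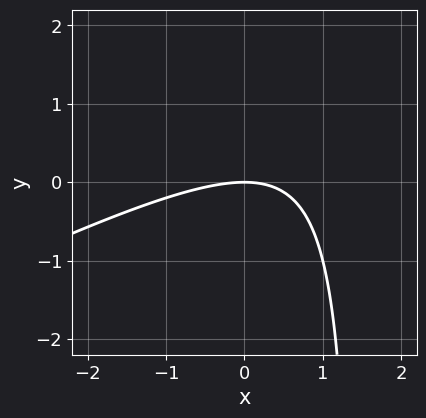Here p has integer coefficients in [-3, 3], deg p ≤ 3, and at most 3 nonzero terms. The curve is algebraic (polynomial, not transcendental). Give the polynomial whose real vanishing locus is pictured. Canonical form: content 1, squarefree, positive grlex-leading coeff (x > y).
First, degree: no degree-1 curve has this shape, so deg p = 2.
Next, checking where it meets the axes: it meets the x-axis at x = 0 (among the integer gridlines); one y-axis crossing is at y = 0.
Finally, these observations pin down the coefficients.

x^2 - 2*x*y + 3*y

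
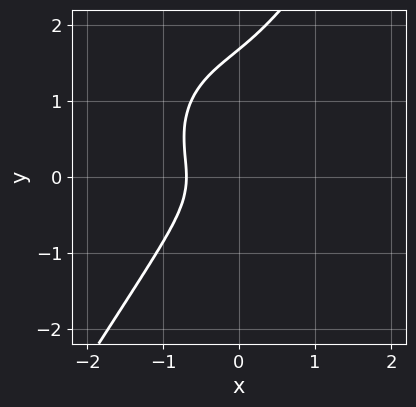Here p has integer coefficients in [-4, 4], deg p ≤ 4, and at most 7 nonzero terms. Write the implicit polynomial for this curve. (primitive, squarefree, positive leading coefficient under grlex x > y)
3*x^3 + 2*x*y^2 - 2*y^3 + 3*y^2 + 1

First, the degree is 3 — a generic line meets the curve in up to 3 points.
Finally, matching integer coefficients to the picture gives p.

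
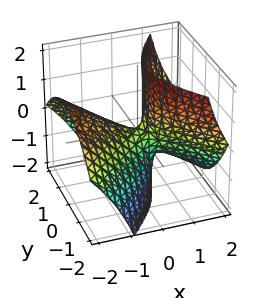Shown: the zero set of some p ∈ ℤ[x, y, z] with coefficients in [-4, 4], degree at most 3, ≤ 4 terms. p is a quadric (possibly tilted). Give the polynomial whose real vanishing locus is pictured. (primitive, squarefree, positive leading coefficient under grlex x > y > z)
2*x^2 + 3*x*z - 2*y^2 - z

First, deg p = 2. A generic line meets the surface in up to 2 points.
Then, against the integer gridlines: it crosses the z-axis at the gridline z = 0; it crosses the y-axis at the gridline y = 0; it meets the x-axis at x = 0 (among the integer gridlines).
Finally, fitting integer coefficients to these (and the overall shape) gives p.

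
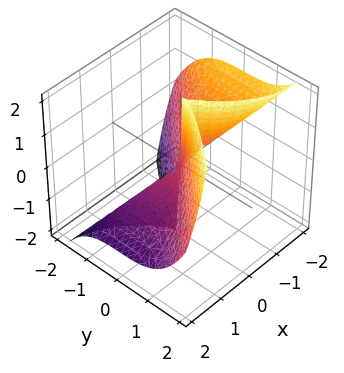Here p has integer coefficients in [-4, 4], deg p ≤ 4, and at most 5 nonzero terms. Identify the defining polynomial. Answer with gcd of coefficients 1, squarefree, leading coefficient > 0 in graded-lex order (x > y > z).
1. The degree is 3 — a generic line meets the surface in up to 3 points.
2. From the visible intercepts: it crosses the x-axis at the gridline x = 0; the visible z-axis segment lies entirely on the surface.
3. Solving for integer coefficients yields p as stated.

2*x^3 + 3*x^2*z - 2*y^3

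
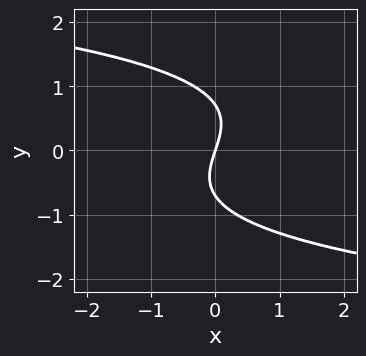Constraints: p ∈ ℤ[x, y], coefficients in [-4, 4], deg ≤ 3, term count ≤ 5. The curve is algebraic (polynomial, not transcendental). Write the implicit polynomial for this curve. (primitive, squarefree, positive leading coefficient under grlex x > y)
2*y^3 + 3*x - y

1. deg p = 3. No degree-2 curve has this shape.
2. From the axis intercepts and sections: one y-axis crossing is at y = 0; it crosses the x-axis at the gridline x = 0.
3. Fitting integer coefficients to these (and the overall shape) gives p.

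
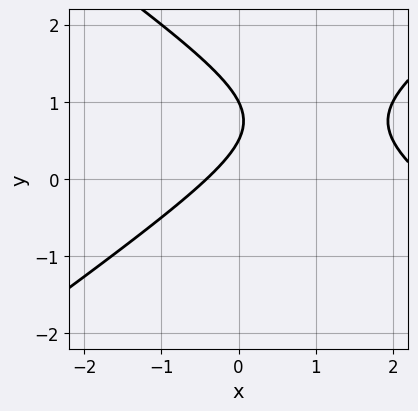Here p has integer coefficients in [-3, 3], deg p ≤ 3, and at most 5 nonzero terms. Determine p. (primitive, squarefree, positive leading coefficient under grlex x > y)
(a) Degree: the shape is more complex than any degree-1 curve, so deg p = 2.
(b) Reading off the gridlines: it meets the y-axis at y = 1 (among the integer gridlines).
(c) Matching integer coefficients to the picture gives p.

x^2 - 2*y^2 - 2*x + 3*y - 1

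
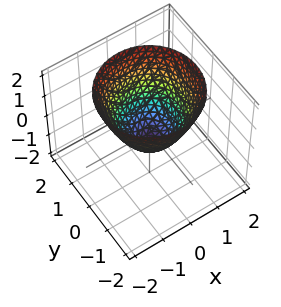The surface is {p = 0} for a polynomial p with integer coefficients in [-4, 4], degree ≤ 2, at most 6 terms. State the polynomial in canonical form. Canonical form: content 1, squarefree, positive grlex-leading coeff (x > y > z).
2*x^2 + 2*y^2 - 2*z - 1

Degree: no degree-1 surface has this shape, so deg p = 2.
Symmetry: the z-axis is an axis of rotation, so x and y enter only as x² + y².
Reading off the gridlines: a circular section at z = 2 has radius between 1 and 2.
Fitting integer coefficients to these (and the overall shape) gives p.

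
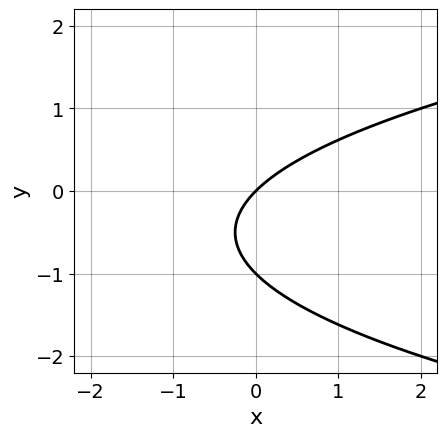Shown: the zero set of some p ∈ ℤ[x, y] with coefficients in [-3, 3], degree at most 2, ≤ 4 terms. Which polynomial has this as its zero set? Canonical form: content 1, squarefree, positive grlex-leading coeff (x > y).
1. The degree is 2 — no degree-1 curve has this shape.
2. Checking where it meets the axes: the y-axis gridline crossings are at y ∈ {-1, 0}; one x-axis crossing is at x = 0.
3. Together with the visible shape, these determine p as stated.

y^2 - x + y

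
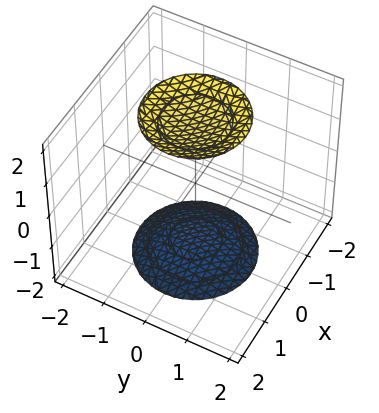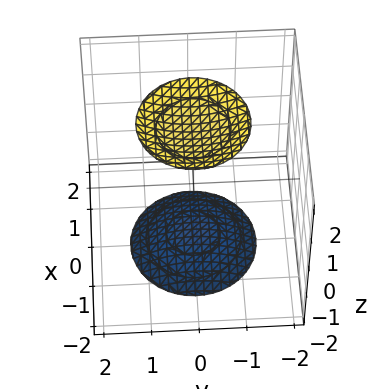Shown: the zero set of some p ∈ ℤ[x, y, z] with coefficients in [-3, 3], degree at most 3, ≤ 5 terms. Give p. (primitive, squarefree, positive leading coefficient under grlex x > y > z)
x^2 + y^2 - z^2 + 3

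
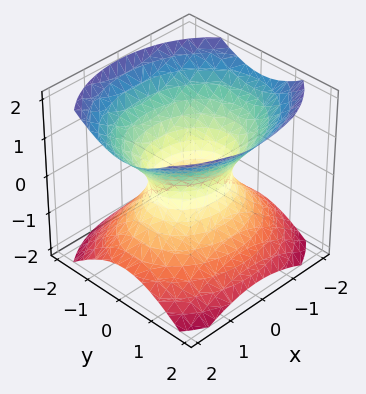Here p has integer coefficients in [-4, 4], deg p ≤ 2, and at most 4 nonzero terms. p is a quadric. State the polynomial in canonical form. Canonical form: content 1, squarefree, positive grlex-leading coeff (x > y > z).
2*x^2 + 3*y^2 - 3*z^2 - 2

First, degree: an hourglass — one-sheet hyperboloid; a quadric, so deg p = 2.
Next, symmetries: mirror symmetry x ↦ −x ⇒ only even powers of x; the z ↦ −z reflection is a symmetry, so z appears only in even powers; the y ↦ −y reflection is a symmetry, so y appears only in even powers.
Next, from the visible intercepts: the x-axis gridline crossings are at x ∈ {-1, 1}; it misses every integer gridline on the z-axis.
Finally, the integer polynomial consistent with all of this is the stated p.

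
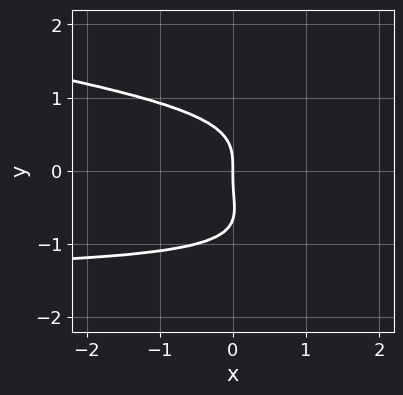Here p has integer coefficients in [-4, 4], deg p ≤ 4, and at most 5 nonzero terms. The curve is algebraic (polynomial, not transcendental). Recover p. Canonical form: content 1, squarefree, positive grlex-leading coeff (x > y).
x*y^3 + 3*y^4 + 2*y^3 + 3*x

First, degree: a generic line meets the curve in up to 4 points, so deg p = 4.
Next, observable constraints: it crosses the x-axis at the gridline x = 0; it crosses the y-axis at the gridline y = 0.
Finally, putting this together gives p.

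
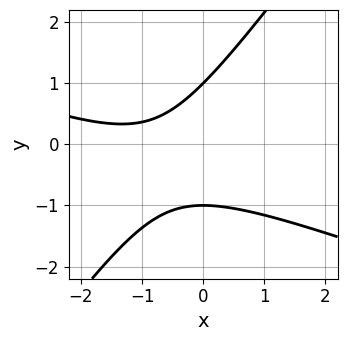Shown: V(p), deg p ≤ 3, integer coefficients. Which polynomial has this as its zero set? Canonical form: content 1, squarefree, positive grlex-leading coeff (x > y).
x^2 + 2*x*y - 2*y^2 + 2*x + 2

deg p = 2.
Against the integer gridlines: among the integer gridlines, it crosses the y-axis at y ∈ {-1, 1}; the curve avoids every integer x-axis point in the box.
Solving for integer coefficients yields p as stated.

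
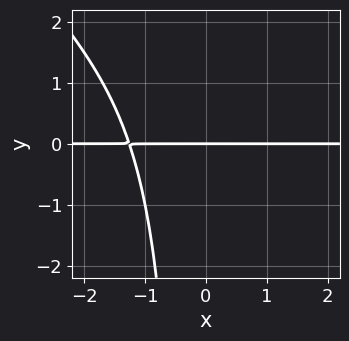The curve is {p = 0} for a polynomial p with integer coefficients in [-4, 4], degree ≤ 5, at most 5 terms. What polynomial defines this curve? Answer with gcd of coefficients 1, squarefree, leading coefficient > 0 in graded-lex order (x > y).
First, the degree is 4 — no degree-3 curve has this shape.
Then, checking where it meets the axes: one y-axis crossing is at y = 0; the visible x-axis segment lies entirely on the curve.
Finally, putting this together gives p.

x^3*y + x^2*y^2 + 2*y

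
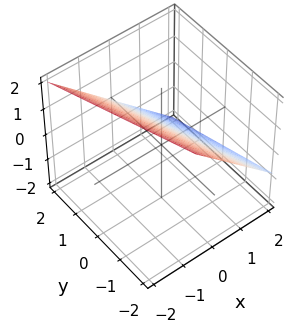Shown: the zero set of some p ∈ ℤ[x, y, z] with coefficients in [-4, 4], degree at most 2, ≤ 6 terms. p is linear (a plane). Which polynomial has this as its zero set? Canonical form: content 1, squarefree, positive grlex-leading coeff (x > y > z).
3*x + y + 3*z - 2

1. Degree: the surface is flat (a plane), so deg p = 1.
2. Against the integer gridlines: one y-axis crossing is at y = 2.
3. The integer polynomial consistent with all of this is the stated p.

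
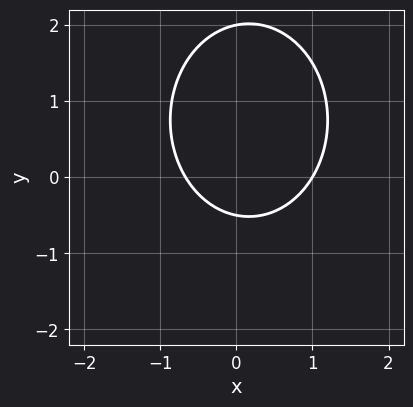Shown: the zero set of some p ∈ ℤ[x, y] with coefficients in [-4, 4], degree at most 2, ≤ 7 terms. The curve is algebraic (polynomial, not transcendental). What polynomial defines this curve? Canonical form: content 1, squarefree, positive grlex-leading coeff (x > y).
3*x^2 + 2*y^2 - x - 3*y - 2

1. Degree: a generic line meets the curve in up to 2 points, so deg p = 2.
2. Observable constraints: it meets the x-axis at x = 1 (among the integer gridlines); it meets the y-axis at y = 2 (among the integer gridlines).
3. Together with the visible shape, these determine p as stated.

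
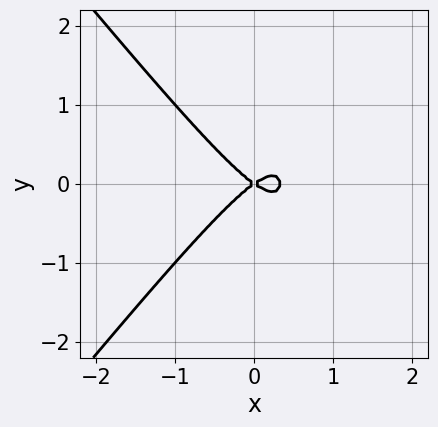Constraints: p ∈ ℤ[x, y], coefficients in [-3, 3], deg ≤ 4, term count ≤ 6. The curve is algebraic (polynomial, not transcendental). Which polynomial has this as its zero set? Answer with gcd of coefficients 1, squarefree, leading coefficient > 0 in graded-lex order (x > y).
3*x^3 - 2*x*y^2 - x^2 + 2*y^2

1. deg p = 3.
2. Symmetries: mirror symmetry y ↦ −y ⇒ only even powers of y.
3. Reading off the gridlines: it meets the x-axis at x = 0 (among the integer gridlines); it crosses the y-axis at the gridline y = 0.
4. The integer polynomial consistent with all of this is the stated p.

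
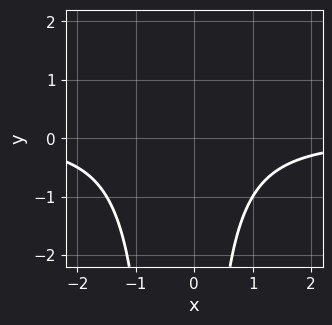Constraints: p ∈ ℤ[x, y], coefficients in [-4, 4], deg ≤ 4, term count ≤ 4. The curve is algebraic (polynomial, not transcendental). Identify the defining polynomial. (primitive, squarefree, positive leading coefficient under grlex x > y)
2*x^2*y + x*y + 3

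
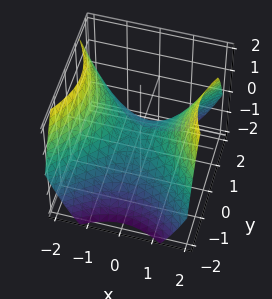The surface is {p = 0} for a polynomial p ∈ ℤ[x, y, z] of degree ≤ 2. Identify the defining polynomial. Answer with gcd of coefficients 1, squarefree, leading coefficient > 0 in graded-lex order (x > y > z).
Degree: a hyperbolic paraboloid; a quadric, so deg p = 2.
Symmetries: the x ↦ −x reflection is a symmetry, so x appears only in even powers; the y ↦ −y reflection is a symmetry, so y appears only in even powers.
Checking where it meets the axes: one z-axis crossing is at z = 0; it crosses the y-axis at the gridline y = 0; it meets the x-axis at x = 0 (among the integer gridlines).
The integer polynomial consistent with all of this is the stated p.

2*x^2 - 2*y^2 - 3*z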